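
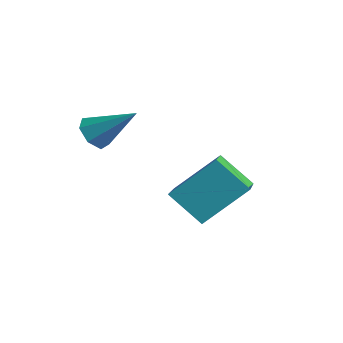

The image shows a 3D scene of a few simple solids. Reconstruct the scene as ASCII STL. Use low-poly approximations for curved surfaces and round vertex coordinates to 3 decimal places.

solid 
facet normal -0.694 -0.295 0.656
outer loop
vertex 0.72 -3.851 -0.538
vertex 1.319 -2.529 0.689
vertex -0.593 -2.521 -1.33
endloop
endfacet
facet normal -0.315 -0.696 -0.645
outer loop
vertex 0.421 -2.091 -2.289
vertex 0.72 -3.851 -0.538
vertex -0.593 -2.521 -1.33
endloop
endfacet
facet normal -0.695 -0.294 0.657
outer loop
vertex -0.593 -2.521 -1.33
vertex 1.319 -2.529 0.689
vertex 0.006 -1.199 -0.104
endloop
endfacet
facet normal -0.647 0.655 -0.390
outer loop
vertex 0.006 -1.199 -0.104
vertex 0.421 -2.091 -2.289
vertex -0.593 -2.521 -1.33
endloop
endfacet
facet normal 0.647 -0.655 0.390
outer loop
vertex 0.72 -3.851 -0.538
vertex 2.333 -2.099 -0.27
vertex 1.319 -2.529 0.689
endloop
endfacet
facet normal -0.315 -0.696 -0.646
outer loop
vertex 1.734 -3.421 -1.496
vertex 0.72 -3.851 -0.538
vertex 0.421 -2.091 -2.289
endloop
endfacet
facet normal 0.647 -0.655 0.390
outer loop
vertex 1.734 -3.421 -1.496
vertex 2.333 -2.099 -0.27
vertex 0.72 -3.851 -0.538
endloop
endfacet
facet normal 0.315 0.696 0.645
outer loop
vertex 1.319 -2.529 0.689
vertex 2.333 -2.099 -0.27
vertex 0.006 -1.199 -0.104
endloop
endfacet
facet normal -0.647 0.655 -0.390
outer loop
vertex 1.02 -0.769 -1.062
vertex 0.421 -2.091 -2.289
vertex 0.006 -1.199 -0.104
endloop
endfacet
facet normal 0.315 0.696 0.646
outer loop
vertex 0.006 -1.199 -0.104
vertex 2.333 -2.099 -0.27
vertex 1.02 -0.769 -1.062
endloop
endfacet
facet normal 0.695 0.294 -0.656
outer loop
vertex 1.02 -0.769 -1.062
vertex 1.734 -3.421 -1.496
vertex 0.421 -2.091 -2.289
endloop
endfacet
facet normal 0.694 0.294 -0.657
outer loop
vertex 2.333 -2.099 -0.27
vertex 1.734 -3.421 -1.496
vertex 1.02 -0.769 -1.062
endloop
endfacet
facet normal -0.660 -0.432 -0.615
outer loop
vertex -1.924 -3.937 0.515
vertex -2.148 -4.315 1.021
vertex -2.361 -3.711 0.825
endloop
endfacet
facet normal 0.230 0.912 -0.341
outer loop
vertex -1.924 -3.937 0.515
vertex -2.361 -3.711 0.825
vertex -1.032 -3.585 2.059
endloop
endfacet
facet normal -0.660 -0.432 -0.615
outer loop
vertex -2.361 -3.711 0.825
vertex -2.148 -4.315 1.021
vertex -2.637 -3.94 1.282
endloop
endfacet
facet normal -0.326 0.909 0.259
outer loop
vertex -2.361 -3.711 0.825
vertex -2.637 -3.94 1.282
vertex -1.032 -3.585 2.059
endloop
endfacet
facet normal -0.660 -0.433 -0.614
outer loop
vertex -2.637 -3.94 1.282
vertex -2.148 -4.315 1.021
vertex -2.545 -4.451 1.543
endloop
endfacet
facet normal -0.470 0.333 0.818
outer loop
vertex -2.637 -3.94 1.282
vertex -2.545 -4.451 1.543
vertex -1.032 -3.585 2.059
endloop
endfacet
facet normal -0.660 -0.431 -0.615
outer loop
vertex -2.545 -4.451 1.543
vertex -2.148 -4.315 1.021
vertex -2.154 -4.86 1.41
endloop
endfacet
facet normal -0.092 -0.386 0.918
outer loop
vertex -2.545 -4.451 1.543
vertex -2.154 -4.86 1.41
vertex -1.032 -3.585 2.059
endloop
endfacet
facet normal -0.660 -0.432 -0.615
outer loop
vertex -2.154 -4.86 1.41
vertex -2.148 -4.315 1.021
vertex -1.758 -4.859 0.984
endloop
endfacet
facet normal 0.521 -0.704 0.483
outer loop
vertex -2.154 -4.86 1.41
vertex -1.758 -4.859 0.984
vertex -1.032 -3.585 2.059
endloop
endfacet
facet normal -0.660 -0.431 -0.615
outer loop
vertex -1.758 -4.859 0.984
vertex -2.148 -4.315 1.021
vertex -1.656 -4.448 0.586
endloop
endfacet
facet normal 0.910 -0.382 -0.162
outer loop
vertex -1.758 -4.859 0.984
vertex -1.656 -4.448 0.586
vertex -1.032 -3.585 2.059
endloop
endfacet
facet normal -0.660 -0.432 -0.615
outer loop
vertex -1.656 -4.448 0.586
vertex -2.148 -4.315 1.021
vertex -1.924 -3.937 0.515
endloop
endfacet
facet normal 0.780 0.336 -0.527
outer loop
vertex -1.656 -4.448 0.586
vertex -1.924 -3.937 0.515
vertex -1.032 -3.585 2.059
endloop
endfacet

endsolid


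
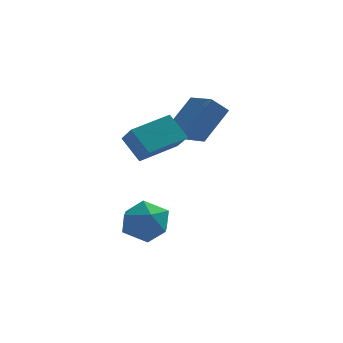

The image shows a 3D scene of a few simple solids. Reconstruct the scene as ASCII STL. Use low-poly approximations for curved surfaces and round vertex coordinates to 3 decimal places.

solid 
facet normal -0.494 0.832 -0.253
outer loop
vertex 2.735 2.544 2.647
vertex 3.713 3.514 3.926
vertex 3.425 2.747 1.966
endloop
endfacet
facet normal -0.520 -0.516 -0.681
outer loop
vertex 4.187 1.466 2.354
vertex 2.735 2.544 2.647
vertex 3.425 2.747 1.966
endloop
endfacet
facet normal -0.494 0.832 -0.253
outer loop
vertex 3.425 2.747 1.966
vertex 3.713 3.514 3.926
vertex 4.403 3.717 3.245
endloop
endfacet
facet normal 0.696 0.206 -0.688
outer loop
vertex 4.403 3.717 3.245
vertex 4.187 1.466 2.354
vertex 3.425 2.747 1.966
endloop
endfacet
facet normal -0.696 -0.206 0.688
outer loop
vertex 2.735 2.544 2.647
vertex 4.475 2.233 4.314
vertex 3.713 3.514 3.926
endloop
endfacet
facet normal -0.520 -0.516 -0.681
outer loop
vertex 3.497 1.263 3.035
vertex 2.735 2.544 2.647
vertex 4.187 1.466 2.354
endloop
endfacet
facet normal -0.696 -0.206 0.688
outer loop
vertex 3.497 1.263 3.035
vertex 4.475 2.233 4.314
vertex 2.735 2.544 2.647
endloop
endfacet
facet normal 0.520 0.516 0.681
outer loop
vertex 3.713 3.514 3.926
vertex 4.475 2.233 4.314
vertex 4.403 3.717 3.245
endloop
endfacet
facet normal 0.696 0.206 -0.688
outer loop
vertex 5.165 2.436 3.633
vertex 4.187 1.466 2.354
vertex 4.403 3.717 3.245
endloop
endfacet
facet normal 0.520 0.516 0.681
outer loop
vertex 4.403 3.717 3.245
vertex 4.475 2.233 4.314
vertex 5.165 2.436 3.633
endloop
endfacet
facet normal 0.494 -0.832 0.253
outer loop
vertex 5.165 2.436 3.633
vertex 3.497 1.263 3.035
vertex 4.187 1.466 2.354
endloop
endfacet
facet normal 0.494 -0.832 0.253
outer loop
vertex 4.475 2.233 4.314
vertex 3.497 1.263 3.035
vertex 5.165 2.436 3.633
endloop
endfacet
facet normal -0.218 0.773 0.596
outer loop
vertex 2.204 0.708 -0.912
vertex 1.161 0.416 -0.915
vertex 1.83 0.023 -0.16
endloop
endfacet
facet normal 0.446 0.540 0.714
outer loop
vertex 2.204 0.708 -0.912
vertex 1.83 0.023 -0.16
vertex 2.792 -0.155 -0.626
endloop
endfacet
facet normal 0.807 0.582 0.099
outer loop
vertex 2.204 0.708 -0.912
vertex 2.792 -0.155 -0.626
vertex 2.716 0.127 -1.669
endloop
endfacet
facet normal 0.366 0.841 -0.398
outer loop
vertex 2.204 0.708 -0.912
vertex 2.716 0.127 -1.669
vertex 1.708 0.481 -1.847
endloop
endfacet
facet normal -0.268 0.959 -0.091
outer loop
vertex 2.204 0.708 -0.912
vertex 1.708 0.481 -1.847
vertex 1.161 0.416 -0.915
endloop
endfacet
facet normal 0.409 -0.148 0.901
outer loop
vertex 2.792 -0.155 -0.626
vertex 1.83 0.023 -0.16
vertex 2.112 -0.981 -0.453
endloop
endfacet
facet normal -0.666 0.230 0.710
outer loop
vertex 1.83 0.023 -0.16
vertex 1.161 0.416 -0.915
vertex 1.104 -0.627 -0.631
endloop
endfacet
facet normal -0.747 0.531 -0.401
outer loop
vertex 1.161 0.416 -0.915
vertex 1.708 0.481 -1.847
vertex 1.028 -0.345 -1.674
endloop
endfacet
facet normal 0.278 0.340 -0.898
outer loop
vertex 1.708 0.481 -1.847
vertex 2.716 0.127 -1.669
vertex 1.99 -0.523 -2.14
endloop
endfacet
facet normal 0.992 -0.080 -0.094
outer loop
vertex 2.716 0.127 -1.669
vertex 2.792 -0.155 -0.626
vertex 2.659 -0.916 -1.385
endloop
endfacet
facet normal -0.366 -0.841 0.398
outer loop
vertex 1.616 -1.208 -1.388
vertex 2.112 -0.981 -0.453
vertex 1.104 -0.627 -0.631
endloop
endfacet
facet normal -0.807 -0.582 -0.099
outer loop
vertex 1.616 -1.208 -1.388
vertex 1.104 -0.627 -0.631
vertex 1.028 -0.345 -1.674
endloop
endfacet
facet normal -0.446 -0.540 -0.714
outer loop
vertex 1.616 -1.208 -1.388
vertex 1.028 -0.345 -1.674
vertex 1.99 -0.523 -2.14
endloop
endfacet
facet normal 0.218 -0.773 -0.596
outer loop
vertex 1.616 -1.208 -1.388
vertex 1.99 -0.523 -2.14
vertex 2.659 -0.916 -1.385
endloop
endfacet
facet normal 0.268 -0.959 0.091
outer loop
vertex 1.616 -1.208 -1.388
vertex 2.659 -0.916 -1.385
vertex 2.112 -0.981 -0.453
endloop
endfacet
facet normal -0.278 -0.340 0.898
outer loop
vertex 1.104 -0.627 -0.631
vertex 2.112 -0.981 -0.453
vertex 1.83 0.023 -0.16
endloop
endfacet
facet normal -0.992 0.080 0.094
outer loop
vertex 1.028 -0.345 -1.674
vertex 1.104 -0.627 -0.631
vertex 1.161 0.416 -0.915
endloop
endfacet
facet normal -0.409 0.148 -0.901
outer loop
vertex 1.99 -0.523 -2.14
vertex 1.028 -0.345 -1.674
vertex 1.708 0.481 -1.847
endloop
endfacet
facet normal 0.666 -0.230 -0.710
outer loop
vertex 2.659 -0.916 -1.385
vertex 1.99 -0.523 -2.14
vertex 2.716 0.127 -1.669
endloop
endfacet
facet normal 0.747 -0.531 0.401
outer loop
vertex 2.112 -0.981 -0.453
vertex 2.659 -0.916 -1.385
vertex 2.792 -0.155 -0.626
endloop
endfacet
facet normal -0.800 -0.565 -0.202
outer loop
vertex 1.391 -0.188 3.667
vertex 1.023 0.609 2.893
vertex 2.061 -0.798 2.72
endloop
endfacet
facet normal 0.315 -0.681 0.661
outer loop
vertex 3.517 0.231 3.087
vertex 1.391 -0.188 3.667
vertex 2.061 -0.798 2.72
endloop
endfacet
facet normal -0.800 -0.565 -0.202
outer loop
vertex 2.061 -0.798 2.72
vertex 1.023 0.609 2.893
vertex 1.693 -0.001 1.946
endloop
endfacet
facet normal 0.511 -0.466 -0.722
outer loop
vertex 1.693 -0.001 1.946
vertex 3.517 0.231 3.087
vertex 2.061 -0.798 2.72
endloop
endfacet
facet normal -0.511 0.466 0.722
outer loop
vertex 1.391 -0.188 3.667
vertex 2.479 1.638 3.26
vertex 1.023 0.609 2.893
endloop
endfacet
facet normal 0.315 -0.681 0.661
outer loop
vertex 2.847 0.841 4.034
vertex 1.391 -0.188 3.667
vertex 3.517 0.231 3.087
endloop
endfacet
facet normal -0.511 0.466 0.722
outer loop
vertex 2.847 0.841 4.034
vertex 2.479 1.638 3.26
vertex 1.391 -0.188 3.667
endloop
endfacet
facet normal -0.315 0.681 -0.661
outer loop
vertex 1.023 0.609 2.893
vertex 2.479 1.638 3.26
vertex 1.693 -0.001 1.946
endloop
endfacet
facet normal 0.511 -0.466 -0.722
outer loop
vertex 3.149 1.028 2.313
vertex 3.517 0.231 3.087
vertex 1.693 -0.001 1.946
endloop
endfacet
facet normal -0.315 0.681 -0.661
outer loop
vertex 1.693 -0.001 1.946
vertex 2.479 1.638 3.26
vertex 3.149 1.028 2.313
endloop
endfacet
facet normal 0.800 0.565 0.202
outer loop
vertex 3.149 1.028 2.313
vertex 2.847 0.841 4.034
vertex 3.517 0.231 3.087
endloop
endfacet
facet normal 0.800 0.565 0.202
outer loop
vertex 2.479 1.638 3.26
vertex 2.847 0.841 4.034
vertex 3.149 1.028 2.313
endloop
endfacet

endsolid


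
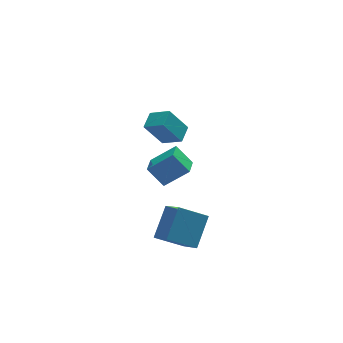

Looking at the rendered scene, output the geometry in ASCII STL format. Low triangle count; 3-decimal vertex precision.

solid 
facet normal -0.546 0.095 0.832
outer loop
vertex -1.835 -1.264 3.635
vertex -1.204 -0.435 3.955
vertex -2.634 -0.417 3.014
endloop
endfacet
facet normal -0.578 -0.761 -0.294
outer loop
vertex -1.656 -0.585 1.525
vertex -1.835 -1.264 3.635
vertex -2.634 -0.417 3.014
endloop
endfacet
facet normal -0.547 0.093 0.832
outer loop
vertex -2.634 -0.417 3.014
vertex -1.204 -0.435 3.955
vertex -2.004 0.412 3.335
endloop
endfacet
facet normal -0.605 0.642 -0.470
outer loop
vertex -2.004 0.412 3.335
vertex -1.656 -0.585 1.525
vertex -2.634 -0.417 3.014
endloop
endfacet
facet normal 0.605 -0.642 0.470
outer loop
vertex -1.835 -1.264 3.635
vertex -0.226 -0.603 2.466
vertex -1.204 -0.435 3.955
endloop
endfacet
facet normal -0.578 -0.761 -0.294
outer loop
vertex -0.856 -1.432 2.145
vertex -1.835 -1.264 3.635
vertex -1.656 -0.585 1.525
endloop
endfacet
facet normal 0.605 -0.642 0.470
outer loop
vertex -0.856 -1.432 2.145
vertex -0.226 -0.603 2.466
vertex -1.835 -1.264 3.635
endloop
endfacet
facet normal 0.578 0.761 0.294
outer loop
vertex -1.204 -0.435 3.955
vertex -0.226 -0.603 2.466
vertex -2.004 0.412 3.335
endloop
endfacet
facet normal -0.605 0.642 -0.470
outer loop
vertex -1.025 0.244 1.845
vertex -1.656 -0.585 1.525
vertex -2.004 0.412 3.335
endloop
endfacet
facet normal 0.578 0.761 0.294
outer loop
vertex -2.004 0.412 3.335
vertex -0.226 -0.603 2.466
vertex -1.025 0.244 1.845
endloop
endfacet
facet normal 0.546 -0.094 -0.833
outer loop
vertex -1.025 0.244 1.845
vertex -0.856 -1.432 2.145
vertex -1.656 -0.585 1.525
endloop
endfacet
facet normal 0.547 -0.094 -0.832
outer loop
vertex -0.226 -0.603 2.466
vertex -0.856 -1.432 2.145
vertex -1.025 0.244 1.845
endloop
endfacet
facet normal -0.514 -0.573 -0.639
outer loop
vertex -1.421 -5.455 -3.211
vertex -2.946 -5.054 -2.344
vertex -1.658 -4.051 -4.279
endloop
endfacet
facet normal 0.847 -0.223 -0.482
outer loop
vertex -0.594 -2.866 -2.956
vertex -1.421 -5.455 -3.211
vertex -1.658 -4.051 -4.279
endloop
endfacet
facet normal -0.514 -0.572 -0.639
outer loop
vertex -1.658 -4.051 -4.279
vertex -2.946 -5.054 -2.344
vertex -3.183 -3.649 -3.411
endloop
endfacet
facet normal -0.133 0.789 -0.600
outer loop
vertex -3.183 -3.649 -3.411
vertex -0.594 -2.866 -2.956
vertex -1.658 -4.051 -4.279
endloop
endfacet
facet normal 0.133 -0.789 0.600
outer loop
vertex -1.421 -5.455 -3.211
vertex -1.882 -3.869 -1.021
vertex -2.946 -5.054 -2.344
endloop
endfacet
facet normal 0.847 -0.223 -0.482
outer loop
vertex -0.357 -4.271 -1.889
vertex -1.421 -5.455 -3.211
vertex -0.594 -2.866 -2.956
endloop
endfacet
facet normal 0.133 -0.789 0.600
outer loop
vertex -0.357 -4.271 -1.889
vertex -1.882 -3.869 -1.021
vertex -1.421 -5.455 -3.211
endloop
endfacet
facet normal -0.847 0.223 0.482
outer loop
vertex -2.946 -5.054 -2.344
vertex -1.882 -3.869 -1.021
vertex -3.183 -3.649 -3.411
endloop
endfacet
facet normal -0.133 0.789 -0.600
outer loop
vertex -2.119 -2.465 -2.089
vertex -0.594 -2.866 -2.956
vertex -3.183 -3.649 -3.411
endloop
endfacet
facet normal -0.847 0.223 0.482
outer loop
vertex -3.183 -3.649 -3.411
vertex -1.882 -3.869 -1.021
vertex -2.119 -2.465 -2.089
endloop
endfacet
facet normal 0.514 0.572 0.639
outer loop
vertex -2.119 -2.465 -2.089
vertex -0.357 -4.271 -1.889
vertex -0.594 -2.866 -2.956
endloop
endfacet
facet normal 0.514 0.573 0.638
outer loop
vertex -1.882 -3.869 -1.021
vertex -0.357 -4.271 -1.889
vertex -2.119 -2.465 -2.089
endloop
endfacet
facet normal -0.495 0.465 0.734
outer loop
vertex -0.203 1.967 -2.048
vertex 0.386 3.123 -2.383
vertex -1.589 2.335 -3.216
endloop
endfacet
facet normal -0.440 -0.863 0.250
outer loop
vertex -0.846 1.637 -4.317
vertex -0.203 1.967 -2.048
vertex -1.589 2.335 -3.216
endloop
endfacet
facet normal -0.495 0.465 0.734
outer loop
vertex -1.589 2.335 -3.216
vertex 0.386 3.123 -2.383
vertex -1.0 3.491 -3.551
endloop
endfacet
facet normal -0.749 0.199 -0.632
outer loop
vertex -1.0 3.491 -3.551
vertex -0.846 1.637 -4.317
vertex -1.589 2.335 -3.216
endloop
endfacet
facet normal 0.749 -0.199 0.632
outer loop
vertex -0.203 1.967 -2.048
vertex 1.129 2.425 -3.484
vertex 0.386 3.123 -2.383
endloop
endfacet
facet normal -0.440 -0.863 0.250
outer loop
vertex 0.54 1.269 -3.149
vertex -0.203 1.967 -2.048
vertex -0.846 1.637 -4.317
endloop
endfacet
facet normal 0.749 -0.199 0.632
outer loop
vertex 0.54 1.269 -3.149
vertex 1.129 2.425 -3.484
vertex -0.203 1.967 -2.048
endloop
endfacet
facet normal 0.440 0.863 -0.250
outer loop
vertex 0.386 3.123 -2.383
vertex 1.129 2.425 -3.484
vertex -1.0 3.491 -3.551
endloop
endfacet
facet normal -0.749 0.199 -0.632
outer loop
vertex -0.257 2.793 -4.652
vertex -0.846 1.637 -4.317
vertex -1.0 3.491 -3.551
endloop
endfacet
facet normal 0.440 0.863 -0.250
outer loop
vertex -1.0 3.491 -3.551
vertex 1.129 2.425 -3.484
vertex -0.257 2.793 -4.652
endloop
endfacet
facet normal 0.495 -0.465 -0.734
outer loop
vertex -0.257 2.793 -4.652
vertex 0.54 1.269 -3.149
vertex -0.846 1.637 -4.317
endloop
endfacet
facet normal 0.495 -0.465 -0.734
outer loop
vertex 1.129 2.425 -3.484
vertex 0.54 1.269 -3.149
vertex -0.257 2.793 -4.652
endloop
endfacet

endsolid


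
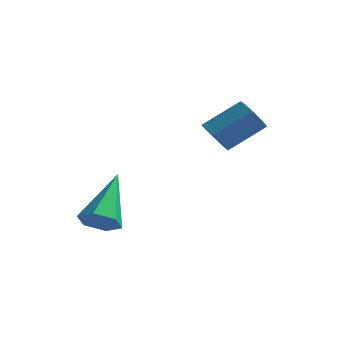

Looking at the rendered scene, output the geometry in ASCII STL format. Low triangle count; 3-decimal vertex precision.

solid 
facet normal -0.578 -0.570 -0.584
outer loop
vertex 0.401 2.287 -1.033
vertex 0.007 2.181 -0.54
vertex -0.016 2.65 -0.975
endloop
endfacet
facet normal 0.323 0.499 -0.804
outer loop
vertex 0.401 2.287 -1.033
vertex -0.016 2.65 -0.975
vertex 1.248 3.126 -0.172
endloop
endfacet
facet normal 0.323 0.499 -0.804
outer loop
vertex 1.248 3.126 -0.172
vertex -0.016 2.65 -0.975
vertex 0.831 3.488 -0.115
endloop
endfacet
facet normal 0.575 0.571 0.586
outer loop
vertex 1.248 3.126 -0.172
vertex 0.831 3.488 -0.115
vertex 0.853 3.019 0.32
endloop
endfacet
facet normal -0.576 -0.571 -0.585
outer loop
vertex -0.016 2.65 -0.975
vertex 0.007 2.181 -0.54
vertex -0.416 2.659 -0.59
endloop
endfacet
facet normal -0.386 0.821 -0.420
outer loop
vertex -0.016 2.65 -0.975
vertex -0.416 2.659 -0.59
vertex 0.831 3.488 -0.115
endloop
endfacet
facet normal -0.386 0.821 -0.420
outer loop
vertex 0.831 3.488 -0.115
vertex -0.416 2.659 -0.59
vertex 0.431 3.497 0.27
endloop
endfacet
facet normal 0.576 0.570 0.585
outer loop
vertex 0.831 3.488 -0.115
vertex 0.431 3.497 0.27
vertex 0.853 3.019 0.32
endloop
endfacet
facet normal -0.576 -0.571 -0.585
outer loop
vertex -0.416 2.659 -0.59
vertex 0.007 2.181 -0.54
vertex -0.498 2.308 -0.167
endloop
endfacet
facet normal -0.804 0.525 0.280
outer loop
vertex -0.416 2.659 -0.59
vertex -0.498 2.308 -0.167
vertex 0.431 3.497 0.27
endloop
endfacet
facet normal -0.804 0.525 0.279
outer loop
vertex 0.431 3.497 0.27
vertex -0.498 2.308 -0.167
vertex 0.349 3.147 0.693
endloop
endfacet
facet normal 0.577 0.571 0.584
outer loop
vertex 0.431 3.497 0.27
vertex 0.349 3.147 0.693
vertex 0.853 3.019 0.32
endloop
endfacet
facet normal -0.576 -0.570 -0.586
outer loop
vertex -0.498 2.308 -0.167
vertex 0.007 2.181 -0.54
vertex -0.2 1.861 -0.025
endloop
endfacet
facet normal -0.616 -0.167 0.770
outer loop
vertex -0.498 2.308 -0.167
vertex -0.2 1.861 -0.025
vertex 0.349 3.147 0.693
endloop
endfacet
facet normal -0.616 -0.167 0.770
outer loop
vertex 0.349 3.147 0.693
vertex -0.2 1.861 -0.025
vertex 0.647 2.7 0.835
endloop
endfacet
facet normal 0.577 0.570 0.584
outer loop
vertex 0.349 3.147 0.693
vertex 0.647 2.7 0.835
vertex 0.853 3.019 0.32
endloop
endfacet
facet normal -0.576 -0.570 -0.586
outer loop
vertex -0.2 1.861 -0.025
vertex 0.007 2.181 -0.54
vertex 0.254 1.655 -0.271
endloop
endfacet
facet normal 0.036 -0.733 0.680
outer loop
vertex -0.2 1.861 -0.025
vertex 0.254 1.655 -0.271
vertex 0.647 2.7 0.835
endloop
endfacet
facet normal 0.036 -0.733 0.680
outer loop
vertex 0.647 2.7 0.835
vertex 0.254 1.655 -0.271
vertex 1.1 2.494 0.589
endloop
endfacet
facet normal 0.577 0.571 0.584
outer loop
vertex 0.647 2.7 0.835
vertex 1.1 2.494 0.589
vertex 0.853 3.019 0.32
endloop
endfacet
facet normal -0.577 -0.570 -0.585
outer loop
vertex 0.254 1.655 -0.271
vertex 0.007 2.181 -0.54
vertex 0.521 1.845 -0.719
endloop
endfacet
facet normal 0.661 -0.746 0.078
outer loop
vertex 0.254 1.655 -0.271
vertex 0.521 1.845 -0.719
vertex 1.1 2.494 0.589
endloop
endfacet
facet normal 0.659 -0.748 0.079
outer loop
vertex 1.1 2.494 0.589
vertex 0.521 1.845 -0.719
vertex 1.368 2.683 0.141
endloop
endfacet
facet normal 0.576 0.571 0.585
outer loop
vertex 1.1 2.494 0.589
vertex 1.368 2.683 0.141
vertex 0.853 3.019 0.32
endloop
endfacet
facet normal -0.577 -0.571 -0.584
outer loop
vertex 0.521 1.845 -0.719
vertex 0.007 2.181 -0.54
vertex 0.401 2.287 -1.033
endloop
endfacet
facet normal 0.788 -0.199 -0.582
outer loop
vertex 0.521 1.845 -0.719
vertex 0.401 2.287 -1.033
vertex 1.368 2.683 0.141
endloop
endfacet
facet normal 0.788 -0.198 -0.583
outer loop
vertex 1.368 2.683 0.141
vertex 0.401 2.287 -1.033
vertex 1.248 3.126 -0.172
endloop
endfacet
facet normal 0.576 0.570 0.586
outer loop
vertex 1.368 2.683 0.141
vertex 1.248 3.126 -0.172
vertex 0.853 3.019 0.32
endloop
endfacet
facet normal 0.155 -0.738 -0.657
outer loop
vertex -1.407 -1.053 -3.056
vertex -2.028 -0.937 -3.333
vertex -1.475 -0.604 -3.576
endloop
endfacet
facet normal 0.902 0.379 0.209
outer loop
vertex -1.407 -1.053 -3.056
vertex -1.475 -0.604 -3.576
vertex -2.352 0.597 -1.967
endloop
endfacet
facet normal 0.156 -0.738 -0.656
outer loop
vertex -1.475 -0.604 -3.576
vertex -2.028 -0.937 -3.333
vertex -2.096 -0.489 -3.853
endloop
endfacet
facet normal 0.347 0.832 -0.432
outer loop
vertex -1.475 -0.604 -3.576
vertex -2.096 -0.489 -3.853
vertex -2.352 0.597 -1.967
endloop
endfacet
facet normal 0.156 -0.738 -0.656
outer loop
vertex -2.096 -0.489 -3.853
vertex -2.028 -0.937 -3.333
vertex -2.65 -0.822 -3.61
endloop
endfacet
facet normal -0.597 0.658 -0.460
outer loop
vertex -2.096 -0.489 -3.853
vertex -2.65 -0.822 -3.61
vertex -2.352 0.597 -1.967
endloop
endfacet
facet normal 0.156 -0.738 -0.656
outer loop
vertex -2.65 -0.822 -3.61
vertex -2.028 -0.937 -3.333
vertex -2.582 -1.27 -3.09
endloop
endfacet
facet normal -0.988 0.029 0.154
outer loop
vertex -2.65 -0.822 -3.61
vertex -2.582 -1.27 -3.09
vertex -2.352 0.597 -1.967
endloop
endfacet
facet normal 0.155 -0.738 -0.657
outer loop
vertex -2.582 -1.27 -3.09
vertex -2.028 -0.937 -3.333
vertex -1.96 -1.386 -2.813
endloop
endfacet
facet normal -0.433 -0.425 0.795
outer loop
vertex -2.582 -1.27 -3.09
vertex -1.96 -1.386 -2.813
vertex -2.352 0.597 -1.967
endloop
endfacet
facet normal 0.155 -0.738 -0.657
outer loop
vertex -1.96 -1.386 -2.813
vertex -2.028 -0.937 -3.333
vertex -1.407 -1.053 -3.056
endloop
endfacet
facet normal 0.512 -0.250 0.822
outer loop
vertex -1.96 -1.386 -2.813
vertex -1.407 -1.053 -3.056
vertex -2.352 0.597 -1.967
endloop
endfacet

endsolid


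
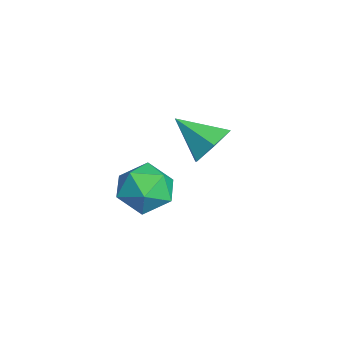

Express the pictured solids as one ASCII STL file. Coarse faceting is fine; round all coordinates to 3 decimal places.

solid 
facet normal -0.317 0.699 0.641
outer loop
vertex 1.938 -1.303 1.166
vertex 1.675 -1.897 1.684
vertex 2.449 -1.604 1.747
endloop
endfacet
facet normal 0.245 0.932 0.268
outer loop
vertex 1.938 -1.303 1.166
vertex 2.449 -1.604 1.747
vertex 2.732 -1.458 0.98
endloop
endfacet
facet normal 0.076 0.902 -0.425
outer loop
vertex 1.938 -1.303 1.166
vertex 2.732 -1.458 0.98
vertex 2.133 -1.661 0.442
endloop
endfacet
facet normal -0.589 0.650 -0.480
outer loop
vertex 1.938 -1.303 1.166
vertex 2.133 -1.661 0.442
vertex 1.479 -1.933 0.877
endloop
endfacet
facet normal -0.832 0.524 0.179
outer loop
vertex 1.938 -1.303 1.166
vertex 1.479 -1.933 0.877
vertex 1.675 -1.897 1.684
endloop
endfacet
facet normal 0.786 0.485 0.382
outer loop
vertex 2.732 -1.458 0.98
vertex 2.449 -1.604 1.747
vertex 2.961 -2.147 1.383
endloop
endfacet
facet normal -0.121 0.107 0.987
outer loop
vertex 2.449 -1.604 1.747
vertex 1.675 -1.897 1.684
vertex 2.307 -2.419 1.818
endloop
endfacet
facet normal -0.955 -0.177 0.240
outer loop
vertex 1.675 -1.897 1.684
vertex 1.479 -1.933 0.877
vertex 1.708 -2.622 1.28
endloop
endfacet
facet normal -0.561 0.026 -0.827
outer loop
vertex 1.479 -1.933 0.877
vertex 2.133 -1.661 0.442
vertex 1.991 -2.476 0.513
endloop
endfacet
facet normal 0.516 0.435 -0.738
outer loop
vertex 2.133 -1.661 0.442
vertex 2.732 -1.458 0.98
vertex 2.765 -2.183 0.576
endloop
endfacet
facet normal 0.589 -0.650 0.480
outer loop
vertex 2.502 -2.777 1.094
vertex 2.961 -2.147 1.383
vertex 2.307 -2.419 1.818
endloop
endfacet
facet normal -0.076 -0.902 0.425
outer loop
vertex 2.502 -2.777 1.094
vertex 2.307 -2.419 1.818
vertex 1.708 -2.622 1.28
endloop
endfacet
facet normal -0.245 -0.932 -0.268
outer loop
vertex 2.502 -2.777 1.094
vertex 1.708 -2.622 1.28
vertex 1.991 -2.476 0.513
endloop
endfacet
facet normal 0.317 -0.699 -0.641
outer loop
vertex 2.502 -2.777 1.094
vertex 1.991 -2.476 0.513
vertex 2.765 -2.183 0.576
endloop
endfacet
facet normal 0.832 -0.524 -0.179
outer loop
vertex 2.502 -2.777 1.094
vertex 2.765 -2.183 0.576
vertex 2.961 -2.147 1.383
endloop
endfacet
facet normal 0.561 -0.026 0.827
outer loop
vertex 2.307 -2.419 1.818
vertex 2.961 -2.147 1.383
vertex 2.449 -1.604 1.747
endloop
endfacet
facet normal -0.516 -0.435 0.738
outer loop
vertex 1.708 -2.622 1.28
vertex 2.307 -2.419 1.818
vertex 1.675 -1.897 1.684
endloop
endfacet
facet normal -0.786 -0.485 -0.382
outer loop
vertex 1.991 -2.476 0.513
vertex 1.708 -2.622 1.28
vertex 1.479 -1.933 0.877
endloop
endfacet
facet normal 0.121 -0.107 -0.987
outer loop
vertex 2.765 -2.183 0.576
vertex 1.991 -2.476 0.513
vertex 2.133 -1.661 0.442
endloop
endfacet
facet normal 0.955 0.177 -0.240
outer loop
vertex 2.961 -2.147 1.383
vertex 2.765 -2.183 0.576
vertex 2.732 -1.458 0.98
endloop
endfacet
facet normal 0.474 0.686 -0.551
outer loop
vertex -0.036 0.052 0.898
vertex -0.652 0.11 0.44
vertex -0.588 0.563 1.059
endloop
endfacet
facet normal 0.246 -0.040 0.969
outer loop
vertex -0.036 0.052 0.898
vertex -0.588 0.563 1.059
vertex -1.288 -0.81 1.18
endloop
endfacet
facet normal 0.473 0.687 -0.552
outer loop
vertex -0.588 0.563 1.059
vertex -0.652 0.11 0.44
vertex -1.205 0.621 0.602
endloop
endfacet
facet normal -0.538 0.342 0.770
outer loop
vertex -0.588 0.563 1.059
vertex -1.205 0.621 0.602
vertex -1.288 -0.81 1.18
endloop
endfacet
facet normal 0.473 0.687 -0.552
outer loop
vertex -1.205 0.621 0.602
vertex -0.652 0.11 0.44
vertex -1.269 0.168 -0.017
endloop
endfacet
facet normal -0.996 0.077 0.047
outer loop
vertex -1.205 0.621 0.602
vertex -1.269 0.168 -0.017
vertex -1.288 -0.81 1.18
endloop
endfacet
facet normal 0.474 0.686 -0.553
outer loop
vertex -1.269 0.168 -0.017
vertex -0.652 0.11 0.44
vertex -0.717 -0.344 -0.179
endloop
endfacet
facet normal -0.669 -0.570 -0.477
outer loop
vertex -1.269 0.168 -0.017
vertex -0.717 -0.344 -0.179
vertex -1.288 -0.81 1.18
endloop
endfacet
facet normal 0.475 0.685 -0.552
outer loop
vertex -0.717 -0.344 -0.179
vertex -0.652 0.11 0.44
vertex -0.1 -0.402 0.279
endloop
endfacet
facet normal 0.117 -0.953 -0.278
outer loop
vertex -0.717 -0.344 -0.179
vertex -0.1 -0.402 0.279
vertex -1.288 -0.81 1.18
endloop
endfacet
facet normal 0.475 0.686 -0.552
outer loop
vertex -0.1 -0.402 0.279
vertex -0.652 0.11 0.44
vertex -0.036 0.052 0.898
endloop
endfacet
facet normal 0.574 -0.688 0.445
outer loop
vertex -0.1 -0.402 0.279
vertex -0.036 0.052 0.898
vertex -1.288 -0.81 1.18
endloop
endfacet

endsolid


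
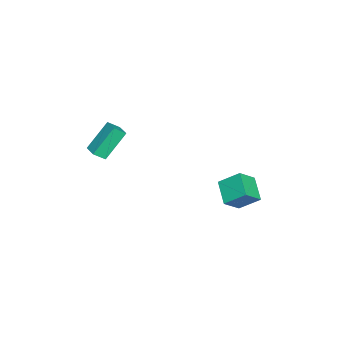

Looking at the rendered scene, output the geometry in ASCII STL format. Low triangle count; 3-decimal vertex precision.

solid 
facet normal -0.827 -0.368 0.425
outer loop
vertex -0.59 2.478 -2.815
vertex -0.645 3.739 -1.831
vertex -1.432 3.219 -3.811
endloop
endfacet
facet normal 0.035 -0.788 -0.615
outer loop
vertex -0.035 3.841 -4.529
vertex -0.59 2.478 -2.815
vertex -1.432 3.219 -3.811
endloop
endfacet
facet normal -0.827 -0.368 0.425
outer loop
vertex -1.432 3.219 -3.811
vertex -0.645 3.739 -1.831
vertex -1.487 4.479 -2.827
endloop
endfacet
facet normal -0.561 0.494 -0.664
outer loop
vertex -1.487 4.479 -2.827
vertex -0.035 3.841 -4.529
vertex -1.432 3.219 -3.811
endloop
endfacet
facet normal 0.561 -0.494 0.664
outer loop
vertex -0.59 2.478 -2.815
vertex 0.752 4.361 -2.549
vertex -0.645 3.739 -1.831
endloop
endfacet
facet normal 0.035 -0.788 -0.615
outer loop
vertex 0.807 3.101 -3.533
vertex -0.59 2.478 -2.815
vertex -0.035 3.841 -4.529
endloop
endfacet
facet normal 0.561 -0.494 0.664
outer loop
vertex 0.807 3.101 -3.533
vertex 0.752 4.361 -2.549
vertex -0.59 2.478 -2.815
endloop
endfacet
facet normal -0.035 0.788 0.615
outer loop
vertex -0.645 3.739 -1.831
vertex 0.752 4.361 -2.549
vertex -1.487 4.479 -2.827
endloop
endfacet
facet normal -0.561 0.494 -0.664
outer loop
vertex -0.09 5.102 -3.545
vertex -0.035 3.841 -4.529
vertex -1.487 4.479 -2.827
endloop
endfacet
facet normal -0.035 0.787 0.615
outer loop
vertex -1.487 4.479 -2.827
vertex 0.752 4.361 -2.549
vertex -0.09 5.102 -3.545
endloop
endfacet
facet normal 0.827 0.368 -0.425
outer loop
vertex -0.09 5.102 -3.545
vertex 0.807 3.101 -3.533
vertex -0.035 3.841 -4.529
endloop
endfacet
facet normal 0.827 0.368 -0.425
outer loop
vertex 0.752 4.361 -2.549
vertex 0.807 3.101 -3.533
vertex -0.09 5.102 -3.545
endloop
endfacet
facet normal -0.800 -0.570 -0.187
outer loop
vertex 1.484 -3.531 3.18
vertex 1.169 -2.897 2.592
vertex 2.539 -4.488 1.583
endloop
endfacet
facet normal 0.342 -0.689 0.639
outer loop
vertex 3.331 -3.923 1.768
vertex 1.484 -3.531 3.18
vertex 2.539 -4.488 1.583
endloop
endfacet
facet normal -0.800 -0.570 -0.187
outer loop
vertex 2.539 -4.488 1.583
vertex 1.169 -2.897 2.592
vertex 2.224 -3.854 0.995
endloop
endfacet
facet normal 0.493 -0.447 -0.746
outer loop
vertex 2.224 -3.854 0.995
vertex 3.331 -3.923 1.768
vertex 2.539 -4.488 1.583
endloop
endfacet
facet normal -0.493 0.447 0.746
outer loop
vertex 1.484 -3.531 3.18
vertex 1.961 -2.332 2.777
vertex 1.169 -2.897 2.592
endloop
endfacet
facet normal 0.342 -0.689 0.639
outer loop
vertex 2.276 -2.966 3.365
vertex 1.484 -3.531 3.18
vertex 3.331 -3.923 1.768
endloop
endfacet
facet normal -0.493 0.447 0.746
outer loop
vertex 2.276 -2.966 3.365
vertex 1.961 -2.332 2.777
vertex 1.484 -3.531 3.18
endloop
endfacet
facet normal -0.342 0.689 -0.639
outer loop
vertex 1.169 -2.897 2.592
vertex 1.961 -2.332 2.777
vertex 2.224 -3.854 0.995
endloop
endfacet
facet normal 0.493 -0.447 -0.746
outer loop
vertex 3.016 -3.289 1.18
vertex 3.331 -3.923 1.768
vertex 2.224 -3.854 0.995
endloop
endfacet
facet normal -0.342 0.689 -0.639
outer loop
vertex 2.224 -3.854 0.995
vertex 1.961 -2.332 2.777
vertex 3.016 -3.289 1.18
endloop
endfacet
facet normal 0.800 0.570 0.187
outer loop
vertex 3.016 -3.289 1.18
vertex 2.276 -2.966 3.365
vertex 3.331 -3.923 1.768
endloop
endfacet
facet normal 0.800 0.570 0.187
outer loop
vertex 1.961 -2.332 2.777
vertex 2.276 -2.966 3.365
vertex 3.016 -3.289 1.18
endloop
endfacet

endsolid


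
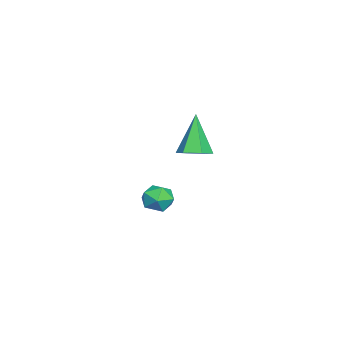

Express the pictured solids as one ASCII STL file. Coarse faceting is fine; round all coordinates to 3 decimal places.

solid 
facet normal 0.443 0.047 -0.895
outer loop
vertex 4.858 1.86 1.481
vertex 4.325 2.182 1.234
vertex 4.831 2.529 1.503
endloop
endfacet
facet normal 0.713 0.006 0.701
outer loop
vertex 4.858 1.86 1.481
vertex 4.831 2.529 1.503
vertex 3.535 2.098 2.826
endloop
endfacet
facet normal 0.443 0.047 -0.895
outer loop
vertex 4.831 2.529 1.503
vertex 4.325 2.182 1.234
vertex 4.298 2.851 1.256
endloop
endfacet
facet normal 0.255 0.818 0.516
outer loop
vertex 4.831 2.529 1.503
vertex 4.298 2.851 1.256
vertex 3.535 2.098 2.826
endloop
endfacet
facet normal 0.445 0.047 -0.894
outer loop
vertex 4.298 2.851 1.256
vertex 4.325 2.182 1.234
vertex 3.792 2.505 0.986
endloop
endfacet
facet normal -0.595 0.798 0.093
outer loop
vertex 4.298 2.851 1.256
vertex 3.792 2.505 0.986
vertex 3.535 2.098 2.826
endloop
endfacet
facet normal 0.445 0.047 -0.894
outer loop
vertex 3.792 2.505 0.986
vertex 4.325 2.182 1.234
vertex 3.819 1.836 0.964
endloop
endfacet
facet normal -0.989 -0.035 -0.146
outer loop
vertex 3.792 2.505 0.986
vertex 3.819 1.836 0.964
vertex 3.535 2.098 2.826
endloop
endfacet
facet normal 0.444 0.049 -0.895
outer loop
vertex 3.819 1.836 0.964
vertex 4.325 2.182 1.234
vertex 4.352 1.513 1.211
endloop
endfacet
facet normal -0.531 -0.847 0.038
outer loop
vertex 3.819 1.836 0.964
vertex 4.352 1.513 1.211
vertex 3.535 2.098 2.826
endloop
endfacet
facet normal 0.444 0.049 -0.895
outer loop
vertex 4.352 1.513 1.211
vertex 4.325 2.182 1.234
vertex 4.858 1.86 1.481
endloop
endfacet
facet normal 0.321 -0.827 0.462
outer loop
vertex 4.352 1.513 1.211
vertex 4.858 1.86 1.481
vertex 3.535 2.098 2.826
endloop
endfacet
facet normal -0.110 0.767 0.632
outer loop
vertex 1.69 0.975 -2.544
vertex 1.027 0.738 -2.372
vertex 1.602 0.509 -1.994
endloop
endfacet
facet normal 0.575 0.576 0.580
outer loop
vertex 1.69 0.975 -2.544
vertex 1.602 0.509 -1.994
vertex 2.154 0.424 -2.457
endloop
endfacet
facet normal 0.769 0.631 -0.105
outer loop
vertex 1.69 0.975 -2.544
vertex 2.154 0.424 -2.457
vertex 1.92 0.599 -3.121
endloop
endfacet
facet normal 0.202 0.855 -0.477
outer loop
vertex 1.69 0.975 -2.544
vertex 1.92 0.599 -3.121
vertex 1.223 0.793 -3.068
endloop
endfacet
facet normal -0.342 0.940 -0.022
outer loop
vertex 1.69 0.975 -2.544
vertex 1.223 0.793 -3.068
vertex 1.027 0.738 -2.372
endloop
endfacet
facet normal 0.629 -0.111 0.770
outer loop
vertex 2.154 0.424 -2.457
vertex 1.602 0.509 -1.994
vertex 1.777 -0.153 -2.232
endloop
endfacet
facet normal -0.481 0.200 0.853
outer loop
vertex 1.602 0.509 -1.994
vertex 1.027 0.738 -2.372
vertex 1.08 0.041 -2.179
endloop
endfacet
facet normal -0.854 0.479 -0.203
outer loop
vertex 1.027 0.738 -2.372
vertex 1.223 0.793 -3.068
vertex 0.846 0.216 -2.843
endloop
endfacet
facet normal 0.024 0.344 -0.939
outer loop
vertex 1.223 0.793 -3.068
vertex 1.92 0.599 -3.121
vertex 1.398 0.131 -3.306
endloop
endfacet
facet normal 0.941 -0.022 -0.337
outer loop
vertex 1.92 0.599 -3.121
vertex 2.154 0.424 -2.457
vertex 1.973 -0.098 -2.928
endloop
endfacet
facet normal -0.202 -0.855 0.477
outer loop
vertex 1.31 -0.335 -2.756
vertex 1.777 -0.153 -2.232
vertex 1.08 0.041 -2.179
endloop
endfacet
facet normal -0.769 -0.631 0.105
outer loop
vertex 1.31 -0.335 -2.756
vertex 1.08 0.041 -2.179
vertex 0.846 0.216 -2.843
endloop
endfacet
facet normal -0.575 -0.576 -0.580
outer loop
vertex 1.31 -0.335 -2.756
vertex 0.846 0.216 -2.843
vertex 1.398 0.131 -3.306
endloop
endfacet
facet normal 0.110 -0.767 -0.632
outer loop
vertex 1.31 -0.335 -2.756
vertex 1.398 0.131 -3.306
vertex 1.973 -0.098 -2.928
endloop
endfacet
facet normal 0.342 -0.940 0.022
outer loop
vertex 1.31 -0.335 -2.756
vertex 1.973 -0.098 -2.928
vertex 1.777 -0.153 -2.232
endloop
endfacet
facet normal -0.024 -0.344 0.939
outer loop
vertex 1.08 0.041 -2.179
vertex 1.777 -0.153 -2.232
vertex 1.602 0.509 -1.994
endloop
endfacet
facet normal -0.941 0.022 0.337
outer loop
vertex 0.846 0.216 -2.843
vertex 1.08 0.041 -2.179
vertex 1.027 0.738 -2.372
endloop
endfacet
facet normal -0.629 0.111 -0.770
outer loop
vertex 1.398 0.131 -3.306
vertex 0.846 0.216 -2.843
vertex 1.223 0.793 -3.068
endloop
endfacet
facet normal 0.481 -0.200 -0.853
outer loop
vertex 1.973 -0.098 -2.928
vertex 1.398 0.131 -3.306
vertex 1.92 0.599 -3.121
endloop
endfacet
facet normal 0.854 -0.479 0.203
outer loop
vertex 1.777 -0.153 -2.232
vertex 1.973 -0.098 -2.928
vertex 2.154 0.424 -2.457
endloop
endfacet

endsolid


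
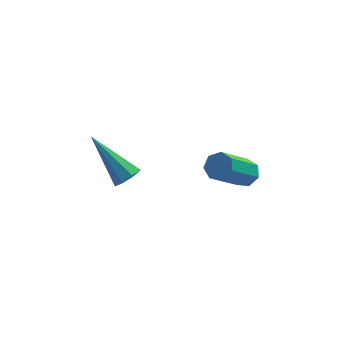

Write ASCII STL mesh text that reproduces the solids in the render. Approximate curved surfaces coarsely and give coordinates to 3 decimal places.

solid 
facet normal 0.523 0.487 -0.700
outer loop
vertex 4.953 -3.121 1.234
vertex 4.495 -2.741 1.156
vertex 4.959 -2.696 1.534
endloop
endfacet
facet normal 0.853 -0.309 0.421
outer loop
vertex 4.953 -3.121 1.234
vertex 4.959 -2.696 1.534
vertex 3.903 -4.099 2.641
endloop
endfacet
facet normal 0.853 -0.309 0.421
outer loop
vertex 3.903 -4.099 2.641
vertex 4.959 -2.696 1.534
vertex 3.909 -3.674 2.941
endloop
endfacet
facet normal -0.522 -0.487 0.700
outer loop
vertex 3.903 -4.099 2.641
vertex 3.909 -3.674 2.941
vertex 3.445 -3.719 2.564
endloop
endfacet
facet normal 0.523 0.486 -0.700
outer loop
vertex 4.959 -2.696 1.534
vertex 4.495 -2.741 1.156
vertex 4.616 -2.304 1.55
endloop
endfacet
facet normal 0.542 0.445 0.713
outer loop
vertex 4.959 -2.696 1.534
vertex 4.616 -2.304 1.55
vertex 3.909 -3.674 2.941
endloop
endfacet
facet normal 0.541 0.445 0.714
outer loop
vertex 3.909 -3.674 2.941
vertex 4.616 -2.304 1.55
vertex 3.566 -3.283 2.957
endloop
endfacet
facet normal -0.522 -0.487 0.701
outer loop
vertex 3.909 -3.674 2.941
vertex 3.566 -3.283 2.957
vertex 3.445 -3.719 2.564
endloop
endfacet
facet normal 0.522 0.487 -0.700
outer loop
vertex 4.616 -2.304 1.55
vertex 4.495 -2.741 1.156
vertex 4.182 -2.242 1.27
endloop
endfacet
facet normal -0.179 0.865 0.469
outer loop
vertex 4.616 -2.304 1.55
vertex 4.182 -2.242 1.27
vertex 3.566 -3.283 2.957
endloop
endfacet
facet normal -0.177 0.865 0.469
outer loop
vertex 3.566 -3.283 2.957
vertex 4.182 -2.242 1.27
vertex 3.132 -3.22 2.677
endloop
endfacet
facet normal -0.522 -0.486 0.700
outer loop
vertex 3.566 -3.283 2.957
vertex 3.132 -3.22 2.677
vertex 3.445 -3.719 2.564
endloop
endfacet
facet normal 0.522 0.487 -0.700
outer loop
vertex 4.182 -2.242 1.27
vertex 4.495 -2.741 1.156
vertex 3.983 -2.555 0.904
endloop
endfacet
facet normal -0.762 0.634 -0.128
outer loop
vertex 4.182 -2.242 1.27
vertex 3.983 -2.555 0.904
vertex 3.132 -3.22 2.677
endloop
endfacet
facet normal -0.762 0.634 -0.128
outer loop
vertex 3.132 -3.22 2.677
vertex 3.983 -2.555 0.904
vertex 2.933 -3.533 2.311
endloop
endfacet
facet normal -0.523 -0.486 0.700
outer loop
vertex 3.132 -3.22 2.677
vertex 2.933 -3.533 2.311
vertex 3.445 -3.719 2.564
endloop
endfacet
facet normal 0.522 0.487 -0.700
outer loop
vertex 3.983 -2.555 0.904
vertex 4.495 -2.741 1.156
vertex 4.17 -3.008 0.728
endloop
endfacet
facet normal -0.774 -0.075 -0.629
outer loop
vertex 3.983 -2.555 0.904
vertex 4.17 -3.008 0.728
vertex 2.933 -3.533 2.311
endloop
endfacet
facet normal -0.773 -0.076 -0.629
outer loop
vertex 2.933 -3.533 2.311
vertex 4.17 -3.008 0.728
vertex 3.12 -3.986 2.136
endloop
endfacet
facet normal -0.523 -0.486 0.700
outer loop
vertex 2.933 -3.533 2.311
vertex 3.12 -3.986 2.136
vertex 3.445 -3.719 2.564
endloop
endfacet
facet normal 0.522 0.487 -0.700
outer loop
vertex 4.17 -3.008 0.728
vertex 4.495 -2.741 1.156
vertex 4.602 -3.26 0.875
endloop
endfacet
facet normal -0.201 -0.728 -0.656
outer loop
vertex 4.17 -3.008 0.728
vertex 4.602 -3.26 0.875
vertex 3.12 -3.986 2.136
endloop
endfacet
facet normal -0.202 -0.727 -0.656
outer loop
vertex 3.12 -3.986 2.136
vertex 4.602 -3.26 0.875
vertex 3.552 -4.238 2.282
endloop
endfacet
facet normal -0.521 -0.488 0.700
outer loop
vertex 3.12 -3.986 2.136
vertex 3.552 -4.238 2.282
vertex 3.445 -3.719 2.564
endloop
endfacet
facet normal 0.523 0.487 -0.700
outer loop
vertex 4.602 -3.26 0.875
vertex 4.495 -2.741 1.156
vertex 4.953 -3.121 1.234
endloop
endfacet
facet normal 0.522 -0.832 -0.188
outer loop
vertex 4.602 -3.26 0.875
vertex 4.953 -3.121 1.234
vertex 3.552 -4.238 2.282
endloop
endfacet
facet normal 0.522 -0.832 -0.188
outer loop
vertex 3.552 -4.238 2.282
vertex 4.953 -3.121 1.234
vertex 3.903 -4.099 2.641
endloop
endfacet
facet normal -0.522 -0.488 0.700
outer loop
vertex 3.552 -4.238 2.282
vertex 3.903 -4.099 2.641
vertex 3.445 -3.719 2.564
endloop
endfacet
facet normal 0.567 -0.467 -0.678
outer loop
vertex 0.681 -3.759 2.47
vertex 0.226 -3.767 2.095
vertex 0.668 -3.393 2.207
endloop
endfacet
facet normal 0.660 0.454 0.599
outer loop
vertex 0.681 -3.759 2.47
vertex 0.668 -3.393 2.207
vertex -1.006 -2.753 3.565
endloop
endfacet
facet normal 0.568 -0.468 -0.677
outer loop
vertex 0.668 -3.393 2.207
vertex 0.226 -3.767 2.095
vertex 0.396 -3.246 1.877
endloop
endfacet
facet normal 0.406 0.911 0.071
outer loop
vertex 0.668 -3.393 2.207
vertex 0.396 -3.246 1.877
vertex -1.006 -2.753 3.565
endloop
endfacet
facet normal 0.567 -0.469 -0.678
outer loop
vertex 0.396 -3.246 1.877
vertex 0.226 -3.767 2.095
vertex 0.025 -3.404 1.676
endloop
endfacet
facet normal -0.166 0.901 -0.401
outer loop
vertex 0.396 -3.246 1.877
vertex 0.025 -3.404 1.676
vertex -1.006 -2.753 3.565
endloop
endfacet
facet normal 0.568 -0.467 -0.677
outer loop
vertex 0.025 -3.404 1.676
vertex 0.226 -3.767 2.095
vertex -0.229 -3.775 1.719
endloop
endfacet
facet normal -0.721 0.431 -0.542
outer loop
vertex 0.025 -3.404 1.676
vertex -0.229 -3.775 1.719
vertex -1.006 -2.753 3.565
endloop
endfacet
facet normal 0.568 -0.467 -0.677
outer loop
vertex -0.229 -3.775 1.719
vertex 0.226 -3.767 2.095
vertex -0.216 -4.142 1.983
endloop
endfacet
facet normal -0.936 -0.226 -0.269
outer loop
vertex -0.229 -3.775 1.719
vertex -0.216 -4.142 1.983
vertex -1.006 -2.753 3.565
endloop
endfacet
facet normal 0.568 -0.467 -0.678
outer loop
vertex -0.216 -4.142 1.983
vertex 0.226 -3.767 2.095
vertex 0.056 -4.289 2.312
endloop
endfacet
facet normal -0.683 -0.683 0.259
outer loop
vertex -0.216 -4.142 1.983
vertex 0.056 -4.289 2.312
vertex -1.006 -2.753 3.565
endloop
endfacet
facet normal 0.569 -0.467 -0.677
outer loop
vertex 0.056 -4.289 2.312
vertex 0.226 -3.767 2.095
vertex 0.427 -4.13 2.514
endloop
endfacet
facet normal -0.110 -0.673 0.732
outer loop
vertex 0.056 -4.289 2.312
vertex 0.427 -4.13 2.514
vertex -1.006 -2.753 3.565
endloop
endfacet
facet normal 0.567 -0.468 -0.678
outer loop
vertex 0.427 -4.13 2.514
vertex 0.226 -3.767 2.095
vertex 0.681 -3.759 2.47
endloop
endfacet
facet normal 0.446 -0.202 0.872
outer loop
vertex 0.427 -4.13 2.514
vertex 0.681 -3.759 2.47
vertex -1.006 -2.753 3.565
endloop
endfacet

endsolid


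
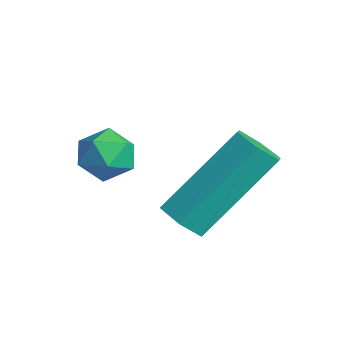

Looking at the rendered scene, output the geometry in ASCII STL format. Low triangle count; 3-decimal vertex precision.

solid 
facet normal 0.082 0.130 0.988
outer loop
vertex -2.25 -1.259 -0.406
vertex -1.899 -1.794 -0.365
vertex -1.612 -1.229 -0.463
endloop
endfacet
facet normal 0.023 0.757 0.653
outer loop
vertex -2.25 -1.259 -0.406
vertex -1.612 -1.229 -0.463
vertex -1.985 -0.882 -0.852
endloop
endfacet
facet normal -0.589 0.755 0.288
outer loop
vertex -2.25 -1.259 -0.406
vertex -1.985 -0.882 -0.852
vertex -2.503 -1.232 -0.994
endloop
endfacet
facet normal -0.909 0.126 0.397
outer loop
vertex -2.25 -1.259 -0.406
vertex -2.503 -1.232 -0.994
vertex -2.45 -1.796 -0.693
endloop
endfacet
facet normal -0.493 -0.260 0.830
outer loop
vertex -2.25 -1.259 -0.406
vertex -2.45 -1.796 -0.693
vertex -1.899 -1.794 -0.365
endloop
endfacet
facet normal 0.559 0.808 0.185
outer loop
vertex -1.985 -0.882 -0.852
vertex -1.612 -1.229 -0.463
vertex -1.47 -1.184 -1.087
endloop
endfacet
facet normal 0.655 -0.206 0.727
outer loop
vertex -1.612 -1.229 -0.463
vertex -1.899 -1.794 -0.365
vertex -1.417 -1.748 -0.786
endloop
endfacet
facet normal -0.277 -0.838 0.470
outer loop
vertex -1.899 -1.794 -0.365
vertex -2.45 -1.796 -0.693
vertex -1.935 -2.098 -0.928
endloop
endfacet
facet normal -0.949 -0.213 -0.231
outer loop
vertex -2.45 -1.796 -0.693
vertex -2.503 -1.232 -0.994
vertex -2.308 -1.751 -1.317
endloop
endfacet
facet normal -0.432 0.805 -0.407
outer loop
vertex -2.503 -1.232 -0.994
vertex -1.985 -0.882 -0.852
vertex -2.021 -1.186 -1.415
endloop
endfacet
facet normal 0.909 -0.126 -0.397
outer loop
vertex -1.67 -1.721 -1.374
vertex -1.47 -1.184 -1.087
vertex -1.417 -1.748 -0.786
endloop
endfacet
facet normal 0.589 -0.755 -0.288
outer loop
vertex -1.67 -1.721 -1.374
vertex -1.417 -1.748 -0.786
vertex -1.935 -2.098 -0.928
endloop
endfacet
facet normal -0.023 -0.757 -0.653
outer loop
vertex -1.67 -1.721 -1.374
vertex -1.935 -2.098 -0.928
vertex -2.308 -1.751 -1.317
endloop
endfacet
facet normal -0.082 -0.130 -0.988
outer loop
vertex -1.67 -1.721 -1.374
vertex -2.308 -1.751 -1.317
vertex -2.021 -1.186 -1.415
endloop
endfacet
facet normal 0.493 0.260 -0.830
outer loop
vertex -1.67 -1.721 -1.374
vertex -2.021 -1.186 -1.415
vertex -1.47 -1.184 -1.087
endloop
endfacet
facet normal 0.949 0.213 0.231
outer loop
vertex -1.417 -1.748 -0.786
vertex -1.47 -1.184 -1.087
vertex -1.612 -1.229 -0.463
endloop
endfacet
facet normal 0.432 -0.805 0.407
outer loop
vertex -1.935 -2.098 -0.928
vertex -1.417 -1.748 -0.786
vertex -1.899 -1.794 -0.365
endloop
endfacet
facet normal -0.559 -0.808 -0.185
outer loop
vertex -2.308 -1.751 -1.317
vertex -1.935 -2.098 -0.928
vertex -2.45 -1.796 -0.693
endloop
endfacet
facet normal -0.655 0.206 -0.727
outer loop
vertex -2.021 -1.186 -1.415
vertex -2.308 -1.751 -1.317
vertex -2.503 -1.232 -0.994
endloop
endfacet
facet normal 0.277 0.838 -0.470
outer loop
vertex -1.47 -1.184 -1.087
vertex -2.021 -1.186 -1.415
vertex -1.985 -0.882 -0.852
endloop
endfacet
facet normal -0.034 -0.719 -0.694
outer loop
vertex 0.262 -1.259 -1.45
vertex -0.118 -0.964 -1.737
vertex 0.428 -0.891 -1.839
endloop
endfacet
facet normal 0.955 -0.230 0.190
outer loop
vertex 0.262 -1.259 -1.45
vertex 0.428 -0.891 -1.839
vertex 0.338 0.309 0.063
endloop
endfacet
facet normal 0.954 -0.230 0.190
outer loop
vertex 0.338 0.309 0.063
vertex 0.428 -0.891 -1.839
vertex 0.504 0.676 -0.325
endloop
endfacet
facet normal 0.035 0.719 0.695
outer loop
vertex 0.338 0.309 0.063
vertex 0.504 0.676 -0.325
vertex -0.042 0.604 -0.223
endloop
endfacet
facet normal -0.034 -0.719 -0.694
outer loop
vertex 0.428 -0.891 -1.839
vertex -0.118 -0.964 -1.737
vertex 0.048 -0.596 -2.126
endloop
endfacet
facet normal 0.734 0.453 -0.506
outer loop
vertex 0.428 -0.891 -1.839
vertex 0.048 -0.596 -2.126
vertex 0.504 0.676 -0.325
endloop
endfacet
facet normal 0.733 0.454 -0.506
outer loop
vertex 0.504 0.676 -0.325
vertex 0.048 -0.596 -2.126
vertex 0.123 0.971 -0.612
endloop
endfacet
facet normal 0.035 0.720 0.694
outer loop
vertex 0.504 0.676 -0.325
vertex 0.123 0.971 -0.612
vertex -0.042 0.604 -0.223
endloop
endfacet
facet normal -0.035 -0.719 -0.695
outer loop
vertex 0.048 -0.596 -2.126
vertex -0.118 -0.964 -1.737
vertex -0.498 -0.669 -2.023
endloop
endfacet
facet normal -0.223 0.683 -0.696
outer loop
vertex 0.048 -0.596 -2.126
vertex -0.498 -0.669 -2.023
vertex 0.123 0.971 -0.612
endloop
endfacet
facet normal -0.221 0.683 -0.697
outer loop
vertex 0.123 0.971 -0.612
vertex -0.498 -0.669 -2.023
vertex -0.422 0.899 -0.51
endloop
endfacet
facet normal 0.035 0.720 0.694
outer loop
vertex 0.123 0.971 -0.612
vertex -0.422 0.899 -0.51
vertex -0.042 0.604 -0.223
endloop
endfacet
facet normal -0.035 -0.719 -0.695
outer loop
vertex -0.498 -0.669 -2.023
vertex -0.118 -0.964 -1.737
vertex -0.664 -1.036 -1.635
endloop
endfacet
facet normal -0.954 0.230 -0.191
outer loop
vertex -0.498 -0.669 -2.023
vertex -0.664 -1.036 -1.635
vertex -0.422 0.899 -0.51
endloop
endfacet
facet normal -0.955 0.230 -0.190
outer loop
vertex -0.422 0.899 -0.51
vertex -0.664 -1.036 -1.635
vertex -0.588 0.531 -0.121
endloop
endfacet
facet normal 0.034 0.719 0.694
outer loop
vertex -0.422 0.899 -0.51
vertex -0.588 0.531 -0.121
vertex -0.042 0.604 -0.223
endloop
endfacet
facet normal -0.035 -0.720 -0.694
outer loop
vertex -0.664 -1.036 -1.635
vertex -0.118 -0.964 -1.737
vertex -0.283 -1.331 -1.348
endloop
endfacet
facet normal -0.733 -0.454 0.507
outer loop
vertex -0.664 -1.036 -1.635
vertex -0.283 -1.331 -1.348
vertex -0.588 0.531 -0.121
endloop
endfacet
facet normal -0.734 -0.453 0.506
outer loop
vertex -0.588 0.531 -0.121
vertex -0.283 -1.331 -1.348
vertex -0.208 0.236 0.166
endloop
endfacet
facet normal 0.034 0.719 0.694
outer loop
vertex -0.588 0.531 -0.121
vertex -0.208 0.236 0.166
vertex -0.042 0.604 -0.223
endloop
endfacet
facet normal -0.035 -0.720 -0.694
outer loop
vertex -0.283 -1.331 -1.348
vertex -0.118 -0.964 -1.737
vertex 0.262 -1.259 -1.45
endloop
endfacet
facet normal 0.221 -0.683 0.696
outer loop
vertex -0.283 -1.331 -1.348
vertex 0.262 -1.259 -1.45
vertex -0.208 0.236 0.166
endloop
endfacet
facet normal 0.223 -0.683 0.696
outer loop
vertex -0.208 0.236 0.166
vertex 0.262 -1.259 -1.45
vertex 0.338 0.309 0.063
endloop
endfacet
facet normal 0.035 0.719 0.695
outer loop
vertex -0.208 0.236 0.166
vertex 0.338 0.309 0.063
vertex -0.042 0.604 -0.223
endloop
endfacet

endsolid


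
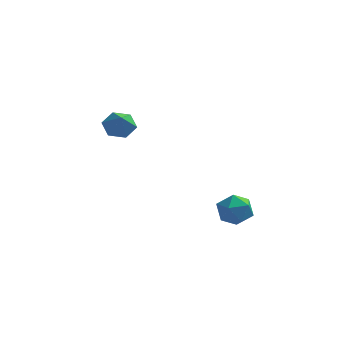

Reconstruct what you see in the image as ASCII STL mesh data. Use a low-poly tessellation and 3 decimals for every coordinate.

solid 
facet normal -0.237 0.636 -0.735
outer loop
vertex -2.709 1.814 1.298
vertex -3.593 1.655 1.446
vertex -3.171 2.327 1.891
endloop
endfacet
facet normal 0.836 0.141 0.529
outer loop
vertex -2.709 1.814 1.298
vertex -3.171 2.327 1.891
vertex -3.267 0.785 2.454
endloop
endfacet
facet normal -0.237 0.635 -0.735
outer loop
vertex -3.171 2.327 1.891
vertex -3.593 1.655 1.446
vertex -4.054 2.169 2.039
endloop
endfacet
facet normal 0.097 0.336 0.937
outer loop
vertex -3.171 2.327 1.891
vertex -4.054 2.169 2.039
vertex -3.267 0.785 2.454
endloop
endfacet
facet normal -0.238 0.635 -0.735
outer loop
vertex -4.054 2.169 2.039
vertex -3.593 1.655 1.446
vertex -4.477 1.496 1.595
endloop
endfacet
facet normal -0.621 -0.121 0.775
outer loop
vertex -4.054 2.169 2.039
vertex -4.477 1.496 1.595
vertex -3.267 0.785 2.454
endloop
endfacet
facet normal -0.238 0.634 -0.735
outer loop
vertex -4.477 1.496 1.595
vertex -3.593 1.655 1.446
vertex -4.015 0.982 1.002
endloop
endfacet
facet normal -0.599 -0.774 0.204
outer loop
vertex -4.477 1.496 1.595
vertex -4.015 0.982 1.002
vertex -3.267 0.785 2.454
endloop
endfacet
facet normal -0.238 0.634 -0.736
outer loop
vertex -4.015 0.982 1.002
vertex -3.593 1.655 1.446
vertex -3.132 1.141 0.854
endloop
endfacet
facet normal 0.140 -0.969 -0.204
outer loop
vertex -4.015 0.982 1.002
vertex -3.132 1.141 0.854
vertex -3.267 0.785 2.454
endloop
endfacet
facet normal -0.237 0.634 -0.736
outer loop
vertex -3.132 1.141 0.854
vertex -3.593 1.655 1.446
vertex -2.709 1.814 1.298
endloop
endfacet
facet normal 0.858 -0.512 -0.042
outer loop
vertex -3.132 1.141 0.854
vertex -2.709 1.814 1.298
vertex -3.267 0.785 2.454
endloop
endfacet
facet normal 0.127 0.991 0.053
outer loop
vertex 3.125 -0.678 -2.697
vertex 2.49 -0.64 -1.887
vertex 3.501 -0.777 -1.743
endloop
endfacet
facet normal 0.709 0.673 -0.210
outer loop
vertex 3.125 -0.678 -2.697
vertex 3.501 -0.777 -1.743
vertex 3.851 -1.382 -2.5
endloop
endfacet
facet normal 0.519 0.313 -0.796
outer loop
vertex 3.125 -0.678 -2.697
vertex 3.851 -1.382 -2.5
vertex 3.057 -1.619 -3.111
endloop
endfacet
facet normal -0.181 0.407 -0.895
outer loop
vertex 3.125 -0.678 -2.697
vertex 3.057 -1.619 -3.111
vertex 2.215 -1.161 -2.733
endloop
endfacet
facet normal -0.424 0.826 -0.371
outer loop
vertex 3.125 -0.678 -2.697
vertex 2.215 -1.161 -2.733
vertex 2.49 -0.64 -1.887
endloop
endfacet
facet normal 0.940 0.202 0.273
outer loop
vertex 3.851 -1.382 -2.5
vertex 3.501 -0.777 -1.743
vertex 3.665 -1.779 -1.567
endloop
endfacet
facet normal -0.003 0.715 0.699
outer loop
vertex 3.501 -0.777 -1.743
vertex 2.49 -0.64 -1.887
vertex 2.823 -1.321 -1.189
endloop
endfacet
facet normal -0.893 0.450 0.013
outer loop
vertex 2.49 -0.64 -1.887
vertex 2.215 -1.161 -2.733
vertex 2.029 -1.558 -1.8
endloop
endfacet
facet normal -0.499 -0.229 -0.836
outer loop
vertex 2.215 -1.161 -2.733
vertex 3.057 -1.619 -3.111
vertex 2.379 -2.163 -2.557
endloop
endfacet
facet normal 0.633 -0.382 -0.674
outer loop
vertex 3.057 -1.619 -3.111
vertex 3.851 -1.382 -2.5
vertex 3.39 -2.3 -2.413
endloop
endfacet
facet normal 0.181 -0.407 0.895
outer loop
vertex 2.755 -2.262 -1.603
vertex 3.665 -1.779 -1.567
vertex 2.823 -1.321 -1.189
endloop
endfacet
facet normal -0.519 -0.313 0.796
outer loop
vertex 2.755 -2.262 -1.603
vertex 2.823 -1.321 -1.189
vertex 2.029 -1.558 -1.8
endloop
endfacet
facet normal -0.709 -0.673 0.210
outer loop
vertex 2.755 -2.262 -1.603
vertex 2.029 -1.558 -1.8
vertex 2.379 -2.163 -2.557
endloop
endfacet
facet normal -0.127 -0.991 -0.053
outer loop
vertex 2.755 -2.262 -1.603
vertex 2.379 -2.163 -2.557
vertex 3.39 -2.3 -2.413
endloop
endfacet
facet normal 0.424 -0.826 0.371
outer loop
vertex 2.755 -2.262 -1.603
vertex 3.39 -2.3 -2.413
vertex 3.665 -1.779 -1.567
endloop
endfacet
facet normal 0.499 0.229 0.836
outer loop
vertex 2.823 -1.321 -1.189
vertex 3.665 -1.779 -1.567
vertex 3.501 -0.777 -1.743
endloop
endfacet
facet normal -0.633 0.382 0.674
outer loop
vertex 2.029 -1.558 -1.8
vertex 2.823 -1.321 -1.189
vertex 2.49 -0.64 -1.887
endloop
endfacet
facet normal -0.940 -0.202 -0.273
outer loop
vertex 2.379 -2.163 -2.557
vertex 2.029 -1.558 -1.8
vertex 2.215 -1.161 -2.733
endloop
endfacet
facet normal 0.003 -0.715 -0.699
outer loop
vertex 3.39 -2.3 -2.413
vertex 2.379 -2.163 -2.557
vertex 3.057 -1.619 -3.111
endloop
endfacet
facet normal 0.893 -0.450 -0.013
outer loop
vertex 3.665 -1.779 -1.567
vertex 3.39 -2.3 -2.413
vertex 3.851 -1.382 -2.5
endloop
endfacet

endsolid


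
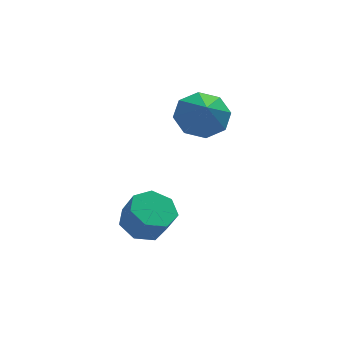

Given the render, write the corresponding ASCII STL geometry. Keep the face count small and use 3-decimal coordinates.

solid 
facet normal 0.046 0.665 -0.746
outer loop
vertex 0.493 -2.481 0.822
vertex -0.231 -1.851 1.339
vertex 0.856 -1.932 1.334
endloop
endfacet
facet normal 0.681 -0.687 0.254
outer loop
vertex 0.493 -2.481 0.822
vertex 0.856 -1.932 1.334
vertex -0.289 -2.709 2.301
endloop
endfacet
facet normal 0.046 0.664 -0.746
outer loop
vertex 0.856 -1.932 1.334
vertex -0.231 -1.851 1.339
vertex 0.583 -1.335 1.849
endloop
endfacet
facet normal 0.716 -0.239 0.656
outer loop
vertex 0.856 -1.932 1.334
vertex 0.583 -1.335 1.849
vertex -0.289 -2.709 2.301
endloop
endfacet
facet normal 0.046 0.665 -0.746
outer loop
vertex 0.583 -1.335 1.849
vertex -0.231 -1.851 1.339
vertex -0.167 -1.041 2.065
endloop
endfacet
facet normal 0.315 0.110 0.943
outer loop
vertex 0.583 -1.335 1.849
vertex -0.167 -1.041 2.065
vertex -0.289 -2.709 2.301
endloop
endfacet
facet normal 0.045 0.665 -0.746
outer loop
vertex -0.167 -1.041 2.065
vertex -0.231 -1.851 1.339
vertex -0.955 -1.222 1.856
endloop
endfacet
facet normal -0.286 0.155 0.946
outer loop
vertex -0.167 -1.041 2.065
vertex -0.955 -1.222 1.856
vertex -0.289 -2.709 2.301
endloop
endfacet
facet normal 0.046 0.665 -0.745
outer loop
vertex -0.955 -1.222 1.856
vertex -0.231 -1.851 1.339
vertex -1.318 -1.771 1.344
endloop
endfacet
facet normal -0.737 -0.131 0.663
outer loop
vertex -0.955 -1.222 1.856
vertex -1.318 -1.771 1.344
vertex -0.289 -2.709 2.301
endloop
endfacet
facet normal 0.045 0.664 -0.746
outer loop
vertex -1.318 -1.771 1.344
vertex -0.231 -1.851 1.339
vertex -1.044 -2.368 0.829
endloop
endfacet
facet normal -0.772 -0.580 0.261
outer loop
vertex -1.318 -1.771 1.344
vertex -1.044 -2.368 0.829
vertex -0.289 -2.709 2.301
endloop
endfacet
facet normal 0.046 0.664 -0.746
outer loop
vertex -1.044 -2.368 0.829
vertex -0.231 -1.851 1.339
vertex -0.294 -2.662 0.613
endloop
endfacet
facet normal -0.371 -0.928 -0.025
outer loop
vertex -1.044 -2.368 0.829
vertex -0.294 -2.662 0.613
vertex -0.289 -2.709 2.301
endloop
endfacet
facet normal 0.045 0.664 -0.746
outer loop
vertex -0.294 -2.662 0.613
vertex -0.231 -1.851 1.339
vertex 0.493 -2.481 0.822
endloop
endfacet
facet normal 0.231 -0.973 -0.028
outer loop
vertex -0.294 -2.662 0.613
vertex 0.493 -2.481 0.822
vertex -0.289 -2.709 2.301
endloop
endfacet
facet normal -0.265 0.399 -0.878
outer loop
vertex -1.916 -3.226 -3.762
vertex -2.782 -3.016 -3.405
vertex -1.987 -2.478 -3.401
endloop
endfacet
facet normal 0.960 0.190 -0.204
outer loop
vertex -1.916 -3.226 -3.762
vertex -1.987 -2.478 -3.401
vertex -1.592 -3.713 -2.692
endloop
endfacet
facet normal 0.960 0.190 -0.204
outer loop
vertex -1.592 -3.713 -2.692
vertex -1.987 -2.478 -3.401
vertex -1.663 -2.966 -2.33
endloop
endfacet
facet normal 0.265 -0.400 0.877
outer loop
vertex -1.592 -3.713 -2.692
vertex -1.663 -2.966 -2.33
vertex -2.458 -3.504 -2.335
endloop
endfacet
facet normal -0.265 0.399 -0.878
outer loop
vertex -1.987 -2.478 -3.401
vertex -2.782 -3.016 -3.405
vertex -2.657 -2.136 -3.043
endloop
endfacet
facet normal 0.532 0.820 0.213
outer loop
vertex -1.987 -2.478 -3.401
vertex -2.657 -2.136 -3.043
vertex -1.663 -2.966 -2.33
endloop
endfacet
facet normal 0.532 0.820 0.213
outer loop
vertex -1.663 -2.966 -2.33
vertex -2.657 -2.136 -3.043
vertex -2.333 -2.624 -1.972
endloop
endfacet
facet normal 0.265 -0.400 0.878
outer loop
vertex -1.663 -2.966 -2.33
vertex -2.333 -2.624 -1.972
vertex -2.458 -3.504 -2.335
endloop
endfacet
facet normal -0.265 0.399 -0.878
outer loop
vertex -2.657 -2.136 -3.043
vertex -2.782 -3.016 -3.405
vertex -3.421 -2.457 -2.958
endloop
endfacet
facet normal -0.297 0.832 0.469
outer loop
vertex -2.657 -2.136 -3.043
vertex -3.421 -2.457 -2.958
vertex -2.333 -2.624 -1.972
endloop
endfacet
facet normal -0.297 0.832 0.468
outer loop
vertex -2.333 -2.624 -1.972
vertex -3.421 -2.457 -2.958
vertex -3.097 -2.944 -1.887
endloop
endfacet
facet normal 0.265 -0.400 0.878
outer loop
vertex -2.333 -2.624 -1.972
vertex -3.097 -2.944 -1.887
vertex -2.458 -3.504 -2.335
endloop
endfacet
facet normal -0.265 0.399 -0.878
outer loop
vertex -3.421 -2.457 -2.958
vertex -2.782 -3.016 -3.405
vertex -3.704 -3.199 -3.21
endloop
endfacet
facet normal -0.902 0.218 0.372
outer loop
vertex -3.421 -2.457 -2.958
vertex -3.704 -3.199 -3.21
vertex -3.097 -2.944 -1.887
endloop
endfacet
facet normal -0.902 0.218 0.372
outer loop
vertex -3.097 -2.944 -1.887
vertex -3.704 -3.199 -3.21
vertex -3.38 -3.686 -2.139
endloop
endfacet
facet normal 0.265 -0.399 0.878
outer loop
vertex -3.097 -2.944 -1.887
vertex -3.38 -3.686 -2.139
vertex -2.458 -3.504 -2.335
endloop
endfacet
facet normal -0.265 0.399 -0.878
outer loop
vertex -3.704 -3.199 -3.21
vertex -2.782 -3.016 -3.405
vertex -3.293 -3.803 -3.609
endloop
endfacet
facet normal -0.828 -0.561 -0.004
outer loop
vertex -3.704 -3.199 -3.21
vertex -3.293 -3.803 -3.609
vertex -3.38 -3.686 -2.139
endloop
endfacet
facet normal -0.829 -0.560 -0.004
outer loop
vertex -3.38 -3.686 -2.139
vertex -3.293 -3.803 -3.609
vertex -2.969 -4.291 -2.538
endloop
endfacet
facet normal 0.265 -0.399 0.878
outer loop
vertex -3.38 -3.686 -2.139
vertex -2.969 -4.291 -2.538
vertex -2.458 -3.504 -2.335
endloop
endfacet
facet normal -0.265 0.400 -0.877
outer loop
vertex -3.293 -3.803 -3.609
vertex -2.782 -3.016 -3.405
vertex -2.497 -3.815 -3.855
endloop
endfacet
facet normal -0.131 -0.917 -0.378
outer loop
vertex -3.293 -3.803 -3.609
vertex -2.497 -3.815 -3.855
vertex -2.969 -4.291 -2.538
endloop
endfacet
facet normal -0.129 -0.917 -0.378
outer loop
vertex -2.969 -4.291 -2.538
vertex -2.497 -3.815 -3.855
vertex -2.173 -4.302 -2.784
endloop
endfacet
facet normal 0.266 -0.399 0.878
outer loop
vertex -2.969 -4.291 -2.538
vertex -2.173 -4.302 -2.784
vertex -2.458 -3.504 -2.335
endloop
endfacet
facet normal -0.265 0.400 -0.878
outer loop
vertex -2.497 -3.815 -3.855
vertex -2.782 -3.016 -3.405
vertex -1.916 -3.226 -3.762
endloop
endfacet
facet normal 0.665 -0.583 -0.466
outer loop
vertex -2.497 -3.815 -3.855
vertex -1.916 -3.226 -3.762
vertex -2.173 -4.302 -2.784
endloop
endfacet
facet normal 0.665 -0.583 -0.467
outer loop
vertex -2.173 -4.302 -2.784
vertex -1.916 -3.226 -3.762
vertex -1.592 -3.713 -2.692
endloop
endfacet
facet normal 0.266 -0.399 0.878
outer loop
vertex -2.173 -4.302 -2.784
vertex -1.592 -3.713 -2.692
vertex -2.458 -3.504 -2.335
endloop
endfacet

endsolid


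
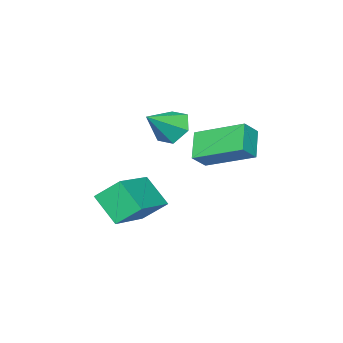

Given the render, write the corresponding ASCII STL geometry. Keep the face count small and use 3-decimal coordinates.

solid 
facet normal -0.607 -0.452 0.654
outer loop
vertex -0.435 0.202 -0.076
vertex -1.099 0.261 -0.651
vertex 0.097 -1.684 -0.885
endloop
endfacet
facet normal 0.755 -0.067 0.653
outer loop
vertex 0.879 -1.101 -1.729
vertex -0.435 0.202 -0.076
vertex 0.097 -1.684 -0.885
endloop
endfacet
facet normal -0.607 -0.452 0.654
outer loop
vertex 0.097 -1.684 -0.885
vertex -1.099 0.261 -0.651
vertex -0.567 -1.625 -1.46
endloop
endfacet
facet normal 0.251 -0.890 -0.382
outer loop
vertex -0.567 -1.625 -1.46
vertex 0.879 -1.101 -1.729
vertex 0.097 -1.684 -0.885
endloop
endfacet
facet normal -0.251 0.890 0.382
outer loop
vertex -0.435 0.202 -0.076
vertex -0.317 0.844 -1.495
vertex -1.099 0.261 -0.651
endloop
endfacet
facet normal 0.755 -0.067 0.653
outer loop
vertex 0.347 0.785 -0.92
vertex -0.435 0.202 -0.076
vertex 0.879 -1.101 -1.729
endloop
endfacet
facet normal -0.251 0.890 0.382
outer loop
vertex 0.347 0.785 -0.92
vertex -0.317 0.844 -1.495
vertex -0.435 0.202 -0.076
endloop
endfacet
facet normal -0.755 0.067 -0.653
outer loop
vertex -1.099 0.261 -0.651
vertex -0.317 0.844 -1.495
vertex -0.567 -1.625 -1.46
endloop
endfacet
facet normal 0.251 -0.890 -0.382
outer loop
vertex 0.215 -1.042 -2.304
vertex 0.879 -1.101 -1.729
vertex -0.567 -1.625 -1.46
endloop
endfacet
facet normal -0.755 0.067 -0.653
outer loop
vertex -0.567 -1.625 -1.46
vertex -0.317 0.844 -1.495
vertex 0.215 -1.042 -2.304
endloop
endfacet
facet normal 0.607 0.452 -0.654
outer loop
vertex 0.215 -1.042 -2.304
vertex 0.347 0.785 -0.92
vertex 0.879 -1.101 -1.729
endloop
endfacet
facet normal 0.607 0.452 -0.654
outer loop
vertex -0.317 0.844 -1.495
vertex 0.347 0.785 -0.92
vertex 0.215 -1.042 -2.304
endloop
endfacet
facet normal -0.921 -0.252 -0.298
outer loop
vertex 0.866 -3.282 -3.353
vertex 0.902 -2.208 -4.37
vertex 1.357 -4.089 -4.187
endloop
endfacet
facet normal -0.025 -0.726 0.688
outer loop
vertex 3.318 -3.552 -3.55
vertex 0.866 -3.282 -3.353
vertex 1.357 -4.089 -4.187
endloop
endfacet
facet normal -0.920 -0.252 -0.300
outer loop
vertex 1.357 -4.089 -4.187
vertex 0.902 -2.208 -4.37
vertex 1.394 -3.014 -5.204
endloop
endfacet
facet normal 0.390 -0.640 -0.662
outer loop
vertex 1.394 -3.014 -5.204
vertex 3.318 -3.552 -3.55
vertex 1.357 -4.089 -4.187
endloop
endfacet
facet normal -0.390 0.640 0.662
outer loop
vertex 0.866 -3.282 -3.353
vertex 2.863 -1.671 -3.733
vertex 0.902 -2.208 -4.37
endloop
endfacet
facet normal -0.025 -0.726 0.687
outer loop
vertex 2.826 -2.746 -2.716
vertex 0.866 -3.282 -3.353
vertex 3.318 -3.552 -3.55
endloop
endfacet
facet normal -0.390 0.640 0.662
outer loop
vertex 2.826 -2.746 -2.716
vertex 2.863 -1.671 -3.733
vertex 0.866 -3.282 -3.353
endloop
endfacet
facet normal 0.024 0.726 -0.687
outer loop
vertex 0.902 -2.208 -4.37
vertex 2.863 -1.671 -3.733
vertex 1.394 -3.014 -5.204
endloop
endfacet
facet normal 0.390 -0.640 -0.662
outer loop
vertex 3.354 -2.478 -4.567
vertex 3.318 -3.552 -3.55
vertex 1.394 -3.014 -5.204
endloop
endfacet
facet normal 0.025 0.726 -0.688
outer loop
vertex 1.394 -3.014 -5.204
vertex 2.863 -1.671 -3.733
vertex 3.354 -2.478 -4.567
endloop
endfacet
facet normal 0.920 0.252 0.299
outer loop
vertex 3.354 -2.478 -4.567
vertex 2.826 -2.746 -2.716
vertex 3.318 -3.552 -3.55
endloop
endfacet
facet normal 0.921 0.251 0.299
outer loop
vertex 2.863 -1.671 -3.733
vertex 2.826 -2.746 -2.716
vertex 3.354 -2.478 -4.567
endloop
endfacet
facet normal -0.802 0.152 -0.577
outer loop
vertex 2.021 -0.95 -0.598
vertex 1.569 -1.384 -0.084
vertex 1.646 -0.584 0.019
endloop
endfacet
facet normal 0.696 0.718 -0.002
outer loop
vertex 2.021 -0.95 -0.598
vertex 1.646 -0.584 0.019
vertex 2.691 -1.596 0.724
endloop
endfacet
facet normal -0.801 0.152 -0.579
outer loop
vertex 1.646 -0.584 0.019
vertex 1.569 -1.384 -0.084
vertex 1.193 -1.017 0.533
endloop
endfacet
facet normal 0.169 0.675 0.718
outer loop
vertex 1.646 -0.584 0.019
vertex 1.193 -1.017 0.533
vertex 2.691 -1.596 0.724
endloop
endfacet
facet normal -0.801 0.152 -0.579
outer loop
vertex 1.193 -1.017 0.533
vertex 1.569 -1.384 -0.084
vertex 1.116 -1.817 0.429
endloop
endfacet
facet normal -0.168 -0.111 0.980
outer loop
vertex 1.193 -1.017 0.533
vertex 1.116 -1.817 0.429
vertex 2.691 -1.596 0.724
endloop
endfacet
facet normal -0.801 0.153 -0.579
outer loop
vertex 1.116 -1.817 0.429
vertex 1.569 -1.384 -0.084
vertex 1.492 -2.183 -0.188
endloop
endfacet
facet normal 0.022 -0.854 0.520
outer loop
vertex 1.116 -1.817 0.429
vertex 1.492 -2.183 -0.188
vertex 2.691 -1.596 0.724
endloop
endfacet
facet normal -0.802 0.152 -0.577
outer loop
vertex 1.492 -2.183 -0.188
vertex 1.569 -1.384 -0.084
vertex 1.944 -1.75 -0.702
endloop
endfacet
facet normal 0.549 -0.811 -0.200
outer loop
vertex 1.492 -2.183 -0.188
vertex 1.944 -1.75 -0.702
vertex 2.691 -1.596 0.724
endloop
endfacet
facet normal -0.802 0.152 -0.577
outer loop
vertex 1.944 -1.75 -0.702
vertex 1.569 -1.384 -0.084
vertex 2.021 -0.95 -0.598
endloop
endfacet
facet normal 0.887 -0.025 -0.462
outer loop
vertex 1.944 -1.75 -0.702
vertex 2.021 -0.95 -0.598
vertex 2.691 -1.596 0.724
endloop
endfacet

endsolid


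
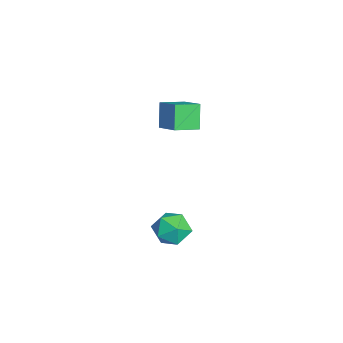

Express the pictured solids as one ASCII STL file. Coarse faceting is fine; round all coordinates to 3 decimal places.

solid 
facet normal -0.511 0.066 0.857
outer loop
vertex -4.747 -2.139 3.254
vertex -3.43 -1.414 3.983
vertex -5.282 -0.737 2.828
endloop
endfacet
facet normal -0.788 -0.433 -0.436
outer loop
vertex -4.43 -0.846 1.397
vertex -4.747 -2.139 3.254
vertex -5.282 -0.737 2.828
endloop
endfacet
facet normal -0.511 0.065 0.857
outer loop
vertex -5.282 -0.737 2.828
vertex -3.43 -1.414 3.983
vertex -3.966 -0.012 3.557
endloop
endfacet
facet normal -0.344 0.898 -0.273
outer loop
vertex -3.966 -0.012 3.557
vertex -4.43 -0.846 1.397
vertex -5.282 -0.737 2.828
endloop
endfacet
facet normal 0.344 -0.899 0.273
outer loop
vertex -4.747 -2.139 3.254
vertex -2.578 -1.523 2.552
vertex -3.43 -1.414 3.983
endloop
endfacet
facet normal -0.788 -0.434 -0.437
outer loop
vertex -3.894 -2.248 1.823
vertex -4.747 -2.139 3.254
vertex -4.43 -0.846 1.397
endloop
endfacet
facet normal 0.344 -0.898 0.273
outer loop
vertex -3.894 -2.248 1.823
vertex -2.578 -1.523 2.552
vertex -4.747 -2.139 3.254
endloop
endfacet
facet normal 0.788 0.434 0.436
outer loop
vertex -3.43 -1.414 3.983
vertex -2.578 -1.523 2.552
vertex -3.966 -0.012 3.557
endloop
endfacet
facet normal -0.343 0.899 -0.273
outer loop
vertex -3.113 -0.121 2.126
vertex -4.43 -0.846 1.397
vertex -3.966 -0.012 3.557
endloop
endfacet
facet normal 0.788 0.434 0.437
outer loop
vertex -3.966 -0.012 3.557
vertex -2.578 -1.523 2.552
vertex -3.113 -0.121 2.126
endloop
endfacet
facet normal 0.511 -0.065 -0.857
outer loop
vertex -3.113 -0.121 2.126
vertex -3.894 -2.248 1.823
vertex -4.43 -0.846 1.397
endloop
endfacet
facet normal 0.511 -0.065 -0.857
outer loop
vertex -2.578 -1.523 2.552
vertex -3.894 -2.248 1.823
vertex -3.113 -0.121 2.126
endloop
endfacet
facet normal -0.441 -0.080 0.894
outer loop
vertex 2.37 -1.554 -0.335
vertex 1.635 -2.335 -0.768
vertex 2.637 -2.679 -0.304
endloop
endfacet
facet normal 0.249 0.086 0.965
outer loop
vertex 2.37 -1.554 -0.335
vertex 2.637 -2.679 -0.304
vertex 3.446 -1.901 -0.582
endloop
endfacet
facet normal 0.366 0.698 0.616
outer loop
vertex 2.37 -1.554 -0.335
vertex 3.446 -1.901 -0.582
vertex 2.944 -1.076 -1.218
endloop
endfacet
facet normal -0.252 0.910 0.329
outer loop
vertex 2.37 -1.554 -0.335
vertex 2.944 -1.076 -1.218
vertex 1.825 -1.344 -1.333
endloop
endfacet
facet normal -0.751 0.430 0.501
outer loop
vertex 2.37 -1.554 -0.335
vertex 1.825 -1.344 -1.333
vertex 1.635 -2.335 -0.768
endloop
endfacet
facet normal 0.632 -0.426 0.648
outer loop
vertex 3.446 -1.901 -0.582
vertex 2.637 -2.679 -0.304
vertex 3.375 -2.896 -1.167
endloop
endfacet
facet normal -0.485 -0.694 0.533
outer loop
vertex 2.637 -2.679 -0.304
vertex 1.635 -2.335 -0.768
vertex 2.256 -3.164 -1.282
endloop
endfacet
facet normal -0.986 0.131 -0.102
outer loop
vertex 1.635 -2.335 -0.768
vertex 1.825 -1.344 -1.333
vertex 1.754 -2.339 -1.918
endloop
endfacet
facet normal -0.178 0.907 -0.381
outer loop
vertex 1.825 -1.344 -1.333
vertex 2.944 -1.076 -1.218
vertex 2.563 -1.561 -2.196
endloop
endfacet
facet normal 0.822 0.564 0.083
outer loop
vertex 2.944 -1.076 -1.218
vertex 3.446 -1.901 -0.582
vertex 3.565 -1.905 -1.732
endloop
endfacet
facet normal 0.252 -0.910 -0.329
outer loop
vertex 2.83 -2.686 -2.165
vertex 3.375 -2.896 -1.167
vertex 2.256 -3.164 -1.282
endloop
endfacet
facet normal -0.366 -0.698 -0.616
outer loop
vertex 2.83 -2.686 -2.165
vertex 2.256 -3.164 -1.282
vertex 1.754 -2.339 -1.918
endloop
endfacet
facet normal -0.249 -0.086 -0.965
outer loop
vertex 2.83 -2.686 -2.165
vertex 1.754 -2.339 -1.918
vertex 2.563 -1.561 -2.196
endloop
endfacet
facet normal 0.441 0.080 -0.894
outer loop
vertex 2.83 -2.686 -2.165
vertex 2.563 -1.561 -2.196
vertex 3.565 -1.905 -1.732
endloop
endfacet
facet normal 0.751 -0.430 -0.501
outer loop
vertex 2.83 -2.686 -2.165
vertex 3.565 -1.905 -1.732
vertex 3.375 -2.896 -1.167
endloop
endfacet
facet normal 0.178 -0.907 0.381
outer loop
vertex 2.256 -3.164 -1.282
vertex 3.375 -2.896 -1.167
vertex 2.637 -2.679 -0.304
endloop
endfacet
facet normal -0.822 -0.564 -0.083
outer loop
vertex 1.754 -2.339 -1.918
vertex 2.256 -3.164 -1.282
vertex 1.635 -2.335 -0.768
endloop
endfacet
facet normal -0.632 0.426 -0.648
outer loop
vertex 2.563 -1.561 -2.196
vertex 1.754 -2.339 -1.918
vertex 1.825 -1.344 -1.333
endloop
endfacet
facet normal 0.485 0.694 -0.533
outer loop
vertex 3.565 -1.905 -1.732
vertex 2.563 -1.561 -2.196
vertex 2.944 -1.076 -1.218
endloop
endfacet
facet normal 0.986 -0.131 0.102
outer loop
vertex 3.375 -2.896 -1.167
vertex 3.565 -1.905 -1.732
vertex 3.446 -1.901 -0.582
endloop
endfacet

endsolid
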